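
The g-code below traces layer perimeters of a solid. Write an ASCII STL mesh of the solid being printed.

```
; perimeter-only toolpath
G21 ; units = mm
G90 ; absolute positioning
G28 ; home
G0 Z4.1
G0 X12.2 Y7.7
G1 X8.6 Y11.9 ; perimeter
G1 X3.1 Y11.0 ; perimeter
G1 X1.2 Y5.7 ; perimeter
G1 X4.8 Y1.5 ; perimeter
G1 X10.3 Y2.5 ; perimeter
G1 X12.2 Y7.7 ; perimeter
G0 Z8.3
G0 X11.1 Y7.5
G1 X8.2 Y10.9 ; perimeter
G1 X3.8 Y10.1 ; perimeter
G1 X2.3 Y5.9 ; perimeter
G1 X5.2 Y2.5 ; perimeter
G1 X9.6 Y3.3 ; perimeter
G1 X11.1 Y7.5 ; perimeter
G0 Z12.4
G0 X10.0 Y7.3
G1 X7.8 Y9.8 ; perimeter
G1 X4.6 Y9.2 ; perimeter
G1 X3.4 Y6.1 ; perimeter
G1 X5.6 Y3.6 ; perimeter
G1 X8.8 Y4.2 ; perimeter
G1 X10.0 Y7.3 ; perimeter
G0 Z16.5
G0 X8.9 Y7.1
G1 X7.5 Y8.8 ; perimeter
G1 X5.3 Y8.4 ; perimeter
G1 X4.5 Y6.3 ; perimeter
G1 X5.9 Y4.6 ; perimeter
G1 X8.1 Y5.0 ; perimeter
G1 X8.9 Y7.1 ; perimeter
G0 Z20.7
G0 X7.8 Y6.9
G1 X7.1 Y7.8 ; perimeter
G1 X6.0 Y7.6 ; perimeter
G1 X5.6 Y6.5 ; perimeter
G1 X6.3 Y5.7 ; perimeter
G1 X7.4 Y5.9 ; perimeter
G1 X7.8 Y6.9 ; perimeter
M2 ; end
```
solid part
  facet normal 0.0000 0.0000 -1.0000
    outer loop
      vertex 2.4 11.8 0.0
      vertex 9.0 13.0 0.0
      vertex 13.3 7.9 0.0
    endloop
  endfacet
  facet normal 0.0000 0.0000 -1.0000
    outer loop
      vertex 0.1 5.5 0.0
      vertex 2.4 11.8 0.0
      vertex 13.3 7.9 0.0
    endloop
  endfacet
  facet normal 0.0000 0.0000 -1.0000
    outer loop
      vertex 4.4 0.4 0.0
      vertex 0.1 5.5 0.0
      vertex 13.3 7.9 0.0
    endloop
  endfacet
  facet normal 0.0000 0.0000 -1.0000
    outer loop
      vertex 11.0 1.6 0.0
      vertex 4.4 0.4 0.0
      vertex 13.3 7.9 0.0
    endloop
  endfacet
  facet normal 0.7443 0.6276 0.2284
    outer loop
      vertex 13.3 7.9 0.0
      vertex 9.0 13.0 0.0
      vertex 6.7 6.7 24.8
    endloop
  endfacet
  facet normal -0.1742 0.9581 0.2272
    outer loop
      vertex 9.0 13.0 0.0
      vertex 2.4 11.8 0.0
      vertex 6.7 6.7 24.8
    endloop
  endfacet
  facet normal -0.9148 0.3340 0.2273
    outer loop
      vertex 2.4 11.8 0.0
      vertex 0.1 5.5 0.0
      vertex 6.7 6.7 24.8
    endloop
  endfacet
  facet normal -0.7443 -0.6276 0.2284
    outer loop
      vertex 0.1 5.5 0.0
      vertex 4.4 0.4 0.0
      vertex 6.7 6.7 24.8
    endloop
  endfacet
  facet normal 0.1742 -0.9581 0.2272
    outer loop
      vertex 4.4 0.4 0.0
      vertex 11.0 1.6 0.0
      vertex 6.7 6.7 24.8
    endloop
  endfacet
  facet normal 0.9148 -0.3340 0.2273
    outer loop
      vertex 11.0 1.6 0.0
      vertex 13.3 7.9 0.0
      vertex 6.7 6.7 24.8
    endloop
  endfacet
endsolid part

The G0 Z moves step by Δz≈4.1 mm. The G1 loops shrink linearly with z, so the solid tapers from its base footprint up to z≈24.8. Closing with a flat bottom cap and the tapered top and triangulating gives 10 facets — a regular 6-sided pyramid, base circumscribed radius ≈ 6.7 mm, apex at z ≈ 24.8 mm.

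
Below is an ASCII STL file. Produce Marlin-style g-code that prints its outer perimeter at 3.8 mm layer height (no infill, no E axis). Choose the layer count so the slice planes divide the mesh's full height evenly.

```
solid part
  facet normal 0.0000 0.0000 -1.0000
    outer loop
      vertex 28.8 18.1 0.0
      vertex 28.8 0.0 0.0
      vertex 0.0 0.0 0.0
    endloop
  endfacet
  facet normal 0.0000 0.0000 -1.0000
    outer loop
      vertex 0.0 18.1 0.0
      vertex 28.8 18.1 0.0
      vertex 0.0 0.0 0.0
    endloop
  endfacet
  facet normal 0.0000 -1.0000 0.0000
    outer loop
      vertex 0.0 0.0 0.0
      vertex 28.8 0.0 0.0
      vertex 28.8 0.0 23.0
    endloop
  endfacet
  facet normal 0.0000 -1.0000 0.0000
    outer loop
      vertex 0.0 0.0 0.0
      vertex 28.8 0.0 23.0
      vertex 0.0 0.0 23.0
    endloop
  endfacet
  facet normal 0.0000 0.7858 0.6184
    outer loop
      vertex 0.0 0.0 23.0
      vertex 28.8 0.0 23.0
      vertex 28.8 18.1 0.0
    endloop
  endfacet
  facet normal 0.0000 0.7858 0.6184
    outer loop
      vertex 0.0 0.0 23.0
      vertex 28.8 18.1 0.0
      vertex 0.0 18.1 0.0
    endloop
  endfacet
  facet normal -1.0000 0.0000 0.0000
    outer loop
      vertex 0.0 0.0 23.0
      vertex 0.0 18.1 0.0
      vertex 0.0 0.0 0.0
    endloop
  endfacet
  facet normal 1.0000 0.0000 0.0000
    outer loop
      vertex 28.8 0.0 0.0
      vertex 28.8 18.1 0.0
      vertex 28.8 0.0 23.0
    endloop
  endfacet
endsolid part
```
; perimeter-only toolpath
G21 ; units = mm
G90 ; absolute positioning
G28 ; home
; layer 1
G0 Z3.8
G0 X0.0 Y0.0
G1 X28.8 Y0.0
G1 X28.8 Y15.1
G1 X0.0 Y15.1
G1 X0.0 Y0.0
; layer 2
G0 Z7.7
G0 X0.0 Y0.0
G1 X28.8 Y0.0
G1 X28.8 Y12.1
G1 X0.0 Y12.1
G1 X0.0 Y0.0
; layer 3
G0 Z11.5
G0 X0.0 Y0.0
G1 X28.8 Y0.0
G1 X28.8 Y9.1
G1 X0.0 Y9.1
G1 X0.0 Y0.0
; layer 4
G0 Z15.3
G0 X0.0 Y0.0
G1 X28.8 Y0.0
G1 X28.8 Y6.0
G1 X0.0 Y6.0
G1 X0.0 Y0.0
; layer 5
G0 Z19.2
G0 X0.0 Y0.0
G1 X28.8 Y0.0
G1 X28.8 Y3.0
G1 X0.0 Y3.0
G1 X0.0 Y0.0
M2 ; end

The solid is a wedge (ramp): 28.8 × 18.1 mm base, rising to 23 mm along the y=0 edge and sloping linearly to z=0 at y=18.1. Slicing at Δz = 3.8 mm — 6 equal slices spanning the solid's height, so layer i sits at z = i·h/6 — gives 5 non-empty perimeters. Each is a 4-segment closed polygon; G0 lifts to the layer z and rapids to the start vertex, then G1 traces the edges. The cross-section shrinks linearly with z (the slice at the apex is degenerate and omitted).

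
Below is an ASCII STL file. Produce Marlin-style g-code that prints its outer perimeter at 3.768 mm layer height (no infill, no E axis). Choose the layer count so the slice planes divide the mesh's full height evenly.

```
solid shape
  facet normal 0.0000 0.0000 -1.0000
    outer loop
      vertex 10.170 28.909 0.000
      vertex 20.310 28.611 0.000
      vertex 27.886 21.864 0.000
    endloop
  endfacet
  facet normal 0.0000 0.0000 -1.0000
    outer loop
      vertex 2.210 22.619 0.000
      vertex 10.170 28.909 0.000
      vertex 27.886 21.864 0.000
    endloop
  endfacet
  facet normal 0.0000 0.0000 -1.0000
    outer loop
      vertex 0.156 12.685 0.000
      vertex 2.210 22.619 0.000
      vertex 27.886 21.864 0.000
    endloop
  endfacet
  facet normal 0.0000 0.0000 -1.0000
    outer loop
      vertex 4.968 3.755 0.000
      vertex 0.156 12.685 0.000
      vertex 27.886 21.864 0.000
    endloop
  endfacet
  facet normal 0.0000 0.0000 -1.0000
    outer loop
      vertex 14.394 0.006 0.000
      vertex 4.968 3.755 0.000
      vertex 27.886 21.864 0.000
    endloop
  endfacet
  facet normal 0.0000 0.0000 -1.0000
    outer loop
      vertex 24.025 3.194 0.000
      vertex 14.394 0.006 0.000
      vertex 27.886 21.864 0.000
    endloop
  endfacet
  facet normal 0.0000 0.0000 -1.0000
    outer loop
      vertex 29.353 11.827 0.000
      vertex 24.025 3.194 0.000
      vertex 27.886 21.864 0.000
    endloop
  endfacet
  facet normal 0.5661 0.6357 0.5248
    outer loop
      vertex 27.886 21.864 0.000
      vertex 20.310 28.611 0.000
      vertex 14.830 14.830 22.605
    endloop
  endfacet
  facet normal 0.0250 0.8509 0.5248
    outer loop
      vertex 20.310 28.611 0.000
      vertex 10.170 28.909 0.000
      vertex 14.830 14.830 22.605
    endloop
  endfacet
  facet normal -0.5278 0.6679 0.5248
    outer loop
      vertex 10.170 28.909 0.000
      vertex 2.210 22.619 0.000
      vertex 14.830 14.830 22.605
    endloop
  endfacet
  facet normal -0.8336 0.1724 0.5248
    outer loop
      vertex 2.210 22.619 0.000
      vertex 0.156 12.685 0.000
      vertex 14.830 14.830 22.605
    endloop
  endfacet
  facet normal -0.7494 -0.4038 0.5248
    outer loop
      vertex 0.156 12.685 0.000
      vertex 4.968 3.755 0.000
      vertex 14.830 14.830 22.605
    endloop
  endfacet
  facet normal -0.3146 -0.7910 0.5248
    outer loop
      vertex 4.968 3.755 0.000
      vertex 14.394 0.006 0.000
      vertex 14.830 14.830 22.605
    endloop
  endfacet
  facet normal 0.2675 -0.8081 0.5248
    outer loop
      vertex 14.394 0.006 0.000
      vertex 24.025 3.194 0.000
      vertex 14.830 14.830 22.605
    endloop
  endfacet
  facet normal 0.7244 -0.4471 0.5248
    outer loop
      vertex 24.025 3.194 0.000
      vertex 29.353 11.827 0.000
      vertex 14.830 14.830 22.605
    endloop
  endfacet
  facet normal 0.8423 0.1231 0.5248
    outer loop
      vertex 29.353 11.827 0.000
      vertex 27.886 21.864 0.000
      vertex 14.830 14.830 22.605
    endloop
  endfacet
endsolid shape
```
; perimeter-only toolpath
G21 ; units = mm
G90 ; absolute positioning
G28 ; home
; layer 1
G0 Z3.768
G0 X25.710 Y20.692
G1 X19.397 Y26.314
G1 X10.947 Y26.562
G1 X4.313 Y21.321
G1 X2.602 Y13.043
G1 X6.612 Y5.601
G1 X14.467 Y2.477
G1 X22.492 Y5.133
G1 X26.933 Y12.327
G1 X25.710 Y20.692
; layer 2
G0 Z7.535
G0 X23.534 Y19.519
G1 X18.483 Y24.017
G1 X11.723 Y24.216
G1 X6.417 Y20.023
G1 X5.047 Y13.400
G1 X8.255 Y7.447
G1 X14.539 Y4.947
G1 X20.960 Y7.073
G1 X24.512 Y12.828
G1 X23.534 Y19.519
; layer 3
G0 Z11.303
G0 X21.358 Y18.347
G1 X17.570 Y21.721
G1 X12.500 Y21.869
G1 X8.520 Y18.724
G1 X7.493 Y13.758
G1 X9.899 Y9.293
G1 X14.612 Y7.418
G1 X19.427 Y9.012
G1 X22.091 Y13.329
G1 X21.358 Y18.347
; layer 4
G0 Z15.070
G0 X19.182 Y17.175
G1 X16.657 Y19.424
G1 X13.277 Y19.523
G1 X10.623 Y17.426
G1 X9.939 Y14.115
G1 X11.543 Y11.138
G1 X14.685 Y9.889
G1 X17.895 Y10.951
G1 X19.671 Y13.829
G1 X19.182 Y17.175
; layer 5
G0 Z18.837
G0 X17.006 Y16.002
G1 X15.743 Y17.127
G1 X14.053 Y17.177
G1 X12.727 Y16.128
G1 X12.384 Y14.473
G1 X13.186 Y12.984
G1 X14.757 Y12.359
G1 X16.363 Y12.891
G1 X17.251 Y14.329
G1 X17.006 Y16.002
M2 ; end

The solid is a regular 9-sided pyramid, base circumscribed radius ≈ 14.8 mm, apex at z ≈ 22.6 mm. Slicing at Δz = 3.768 mm — 6 equal slices spanning the solid's height, so layer i sits at z = i·h/6 — gives 5 non-empty perimeters. Each is a 9-segment closed polygon; G0 lifts to the layer z and rapids to the start vertex, then G1 traces the edges. The cross-section shrinks linearly with z (the slice at the apex is degenerate and omitted).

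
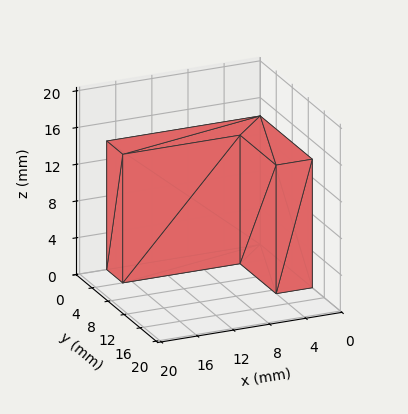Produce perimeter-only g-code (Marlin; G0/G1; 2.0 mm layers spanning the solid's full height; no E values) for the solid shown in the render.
Reading the render: the shape is an L-shaped prism: outer 17 × 13 mm, arm thicknesses ≈ 4 mm (horizontal) and 4 mm (vertical), extruded 14 mm in z (dimensions read to the nearest mm from the axis ticks). For the g-code, the solid's height is divided into equal slices at the stated Δz and each level perimeter traced with G1 moves after a G0 lift.

; perimeter-only toolpath
G21 ; units = mm
G90 ; absolute positioning
G28 ; home
; layer 1
G0 Z2.0
G0 X0.0 Y0.0
G1 X17.0 Y0.0
G1 X17.0 Y4.0
G1 X4.0 Y4.0
G1 X4.0 Y13.0
G1 X0.0 Y13.0
G1 X0.0 Y0.0
; layer 2
G0 Z4.0
G0 X0.0 Y0.0
G1 X17.0 Y0.0
G1 X17.0 Y4.0
G1 X4.0 Y4.0
G1 X4.0 Y13.0
G1 X0.0 Y13.0
G1 X0.0 Y0.0
; layer 3
G0 Z6.0
G0 X0.0 Y0.0
G1 X17.0 Y0.0
G1 X17.0 Y4.0
G1 X4.0 Y4.0
G1 X4.0 Y13.0
G1 X0.0 Y13.0
G1 X0.0 Y0.0
; layer 4
G0 Z8.0
G0 X0.0 Y0.0
G1 X17.0 Y0.0
G1 X17.0 Y4.0
G1 X4.0 Y4.0
G1 X4.0 Y13.0
G1 X0.0 Y13.0
G1 X0.0 Y0.0
; layer 5
G0 Z10.0
G0 X0.0 Y0.0
G1 X17.0 Y0.0
G1 X17.0 Y4.0
G1 X4.0 Y4.0
G1 X4.0 Y13.0
G1 X0.0 Y13.0
G1 X0.0 Y0.0
; layer 6
G0 Z12.0
G0 X0.0 Y0.0
G1 X17.0 Y0.0
G1 X17.0 Y4.0
G1 X4.0 Y4.0
G1 X4.0 Y13.0
G1 X0.0 Y13.0
G1 X0.0 Y0.0
; layer 7
G0 Z14.0
G0 X0.0 Y0.0
G1 X17.0 Y0.0
G1 X17.0 Y4.0
G1 X4.0 Y4.0
G1 X4.0 Y13.0
G1 X0.0 Y13.0
G1 X0.0 Y0.0
M2 ; end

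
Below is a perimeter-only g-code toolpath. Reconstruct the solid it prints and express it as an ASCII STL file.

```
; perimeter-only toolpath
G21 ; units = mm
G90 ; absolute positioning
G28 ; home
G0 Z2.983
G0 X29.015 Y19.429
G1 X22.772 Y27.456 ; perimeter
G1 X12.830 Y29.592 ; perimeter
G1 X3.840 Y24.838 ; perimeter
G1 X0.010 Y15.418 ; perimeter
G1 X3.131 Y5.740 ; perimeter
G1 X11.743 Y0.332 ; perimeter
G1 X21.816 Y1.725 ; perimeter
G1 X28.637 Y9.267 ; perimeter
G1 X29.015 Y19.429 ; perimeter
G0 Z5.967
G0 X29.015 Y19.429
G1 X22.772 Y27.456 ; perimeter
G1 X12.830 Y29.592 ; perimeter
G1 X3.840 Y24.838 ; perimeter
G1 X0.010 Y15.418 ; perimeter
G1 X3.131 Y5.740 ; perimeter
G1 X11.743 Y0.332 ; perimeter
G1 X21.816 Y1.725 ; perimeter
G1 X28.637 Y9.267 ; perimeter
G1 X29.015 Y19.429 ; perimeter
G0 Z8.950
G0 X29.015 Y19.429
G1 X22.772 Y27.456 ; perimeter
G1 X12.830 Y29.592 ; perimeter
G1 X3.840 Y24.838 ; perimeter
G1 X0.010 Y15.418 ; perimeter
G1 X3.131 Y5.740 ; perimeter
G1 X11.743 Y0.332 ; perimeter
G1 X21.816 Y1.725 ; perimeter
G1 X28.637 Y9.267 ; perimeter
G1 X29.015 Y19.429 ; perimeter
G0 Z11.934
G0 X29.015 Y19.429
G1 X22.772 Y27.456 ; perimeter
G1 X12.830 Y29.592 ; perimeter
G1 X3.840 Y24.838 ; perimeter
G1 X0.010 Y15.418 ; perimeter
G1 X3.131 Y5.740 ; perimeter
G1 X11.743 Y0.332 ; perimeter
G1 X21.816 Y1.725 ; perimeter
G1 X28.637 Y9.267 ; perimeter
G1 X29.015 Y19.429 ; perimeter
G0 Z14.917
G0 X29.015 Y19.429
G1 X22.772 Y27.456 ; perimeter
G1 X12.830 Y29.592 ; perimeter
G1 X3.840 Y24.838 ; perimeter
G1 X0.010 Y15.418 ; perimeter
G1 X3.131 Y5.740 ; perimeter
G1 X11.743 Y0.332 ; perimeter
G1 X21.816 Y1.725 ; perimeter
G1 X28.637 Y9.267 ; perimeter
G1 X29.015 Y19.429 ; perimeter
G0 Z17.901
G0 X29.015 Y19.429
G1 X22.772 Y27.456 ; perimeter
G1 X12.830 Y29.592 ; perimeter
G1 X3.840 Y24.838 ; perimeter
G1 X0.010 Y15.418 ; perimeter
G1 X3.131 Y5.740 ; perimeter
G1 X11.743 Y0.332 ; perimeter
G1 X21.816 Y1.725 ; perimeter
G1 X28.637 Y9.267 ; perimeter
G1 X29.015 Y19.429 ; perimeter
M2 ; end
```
solid part
  facet normal 0.0000 0.0000 -1.0000
    outer loop
      vertex 12.830 29.592 0.000
      vertex 22.772 27.456 0.000
      vertex 29.015 19.429 0.000
    endloop
  endfacet
  facet normal 0.0000 0.0000 -1.0000
    outer loop
      vertex 3.840 24.838 0.000
      vertex 12.830 29.592 0.000
      vertex 29.015 19.429 0.000
    endloop
  endfacet
  facet normal 0.0000 0.0000 -1.0000
    outer loop
      vertex 0.010 15.418 0.000
      vertex 3.840 24.838 0.000
      vertex 29.015 19.429 0.000
    endloop
  endfacet
  facet normal 0.0000 0.0000 -1.0000
    outer loop
      vertex 3.131 5.740 0.000
      vertex 0.010 15.418 0.000
      vertex 29.015 19.429 0.000
    endloop
  endfacet
  facet normal 0.0000 0.0000 -1.0000
    outer loop
      vertex 11.743 0.332 0.000
      vertex 3.131 5.740 0.000
      vertex 29.015 19.429 0.000
    endloop
  endfacet
  facet normal 0.0000 0.0000 -1.0000
    outer loop
      vertex 21.816 1.725 0.000
      vertex 11.743 0.332 0.000
      vertex 29.015 19.429 0.000
    endloop
  endfacet
  facet normal 0.0000 0.0000 -1.0000
    outer loop
      vertex 28.637 9.267 0.000
      vertex 21.816 1.725 0.000
      vertex 29.015 19.429 0.000
    endloop
  endfacet
  facet normal 0.0000 0.0000 1.0000
    outer loop
      vertex 29.015 19.429 17.901
      vertex 22.772 27.456 17.901
      vertex 12.830 29.592 17.901
    endloop
  endfacet
  facet normal 0.0000 0.0000 1.0000
    outer loop
      vertex 29.015 19.429 17.901
      vertex 12.830 29.592 17.901
      vertex 3.840 24.838 17.901
    endloop
  endfacet
  facet normal 0.0000 0.0000 1.0000
    outer loop
      vertex 29.015 19.429 17.901
      vertex 3.840 24.838 17.901
      vertex 0.010 15.418 17.901
    endloop
  endfacet
  facet normal 0.0000 0.0000 1.0000
    outer loop
      vertex 29.015 19.429 17.901
      vertex 0.010 15.418 17.901
      vertex 3.131 5.740 17.901
    endloop
  endfacet
  facet normal 0.0000 0.0000 1.0000
    outer loop
      vertex 29.015 19.429 17.901
      vertex 3.131 5.740 17.901
      vertex 11.743 0.332 17.901
    endloop
  endfacet
  facet normal 0.0000 0.0000 1.0000
    outer loop
      vertex 29.015 19.429 17.901
      vertex 11.743 0.332 17.901
      vertex 21.816 1.725 17.901
    endloop
  endfacet
  facet normal 0.0000 0.0000 1.0000
    outer loop
      vertex 29.015 19.429 17.901
      vertex 21.816 1.725 17.901
      vertex 28.637 9.267 17.901
    endloop
  endfacet
  facet normal 0.7894 0.6139 0.0000
    outer loop
      vertex 29.015 19.429 0.000
      vertex 22.772 27.456 0.000
      vertex 22.772 27.456 17.901
    endloop
  endfacet
  facet normal 0.7894 0.6139 0.0000
    outer loop
      vertex 29.015 19.429 0.000
      vertex 22.772 27.456 17.901
      vertex 29.015 19.429 17.901
    endloop
  endfacet
  facet normal 0.2101 0.9777 0.0000
    outer loop
      vertex 22.772 27.456 0.000
      vertex 12.830 29.592 0.000
      vertex 12.830 29.592 17.901
    endloop
  endfacet
  facet normal 0.2101 0.9777 0.0000
    outer loop
      vertex 22.772 27.456 0.000
      vertex 12.830 29.592 17.901
      vertex 22.772 27.456 17.901
    endloop
  endfacet
  facet normal -0.4675 0.8840 0.0000
    outer loop
      vertex 12.830 29.592 0.000
      vertex 3.840 24.838 0.000
      vertex 3.840 24.838 17.901
    endloop
  endfacet
  facet normal -0.4675 0.8840 0.0000
    outer loop
      vertex 12.830 29.592 0.000
      vertex 3.840 24.838 17.901
      vertex 12.830 29.592 17.901
    endloop
  endfacet
  facet normal -0.9264 0.3766 0.0000
    outer loop
      vertex 3.840 24.838 0.000
      vertex 0.010 15.418 0.000
      vertex 0.010 15.418 17.901
    endloop
  endfacet
  facet normal -0.9264 0.3766 0.0000
    outer loop
      vertex 3.840 24.838 0.000
      vertex 0.010 15.418 17.901
      vertex 3.840 24.838 17.901
    endloop
  endfacet
  facet normal -0.9517 -0.3069 0.0000
    outer loop
      vertex 0.010 15.418 0.000
      vertex 3.131 5.740 0.000
      vertex 3.131 5.740 17.901
    endloop
  endfacet
  facet normal -0.9517 -0.3069 0.0000
    outer loop
      vertex 0.010 15.418 0.000
      vertex 3.131 5.740 17.901
      vertex 0.010 15.418 17.901
    endloop
  endfacet
  facet normal -0.5318 -0.8469 0.0000
    outer loop
      vertex 3.131 5.740 0.000
      vertex 11.743 0.332 0.000
      vertex 11.743 0.332 17.901
    endloop
  endfacet
  facet normal -0.5318 -0.8469 0.0000
    outer loop
      vertex 3.131 5.740 0.000
      vertex 11.743 0.332 17.901
      vertex 3.131 5.740 17.901
    endloop
  endfacet
  facet normal 0.1370 -0.9906 0.0000
    outer loop
      vertex 11.743 0.332 0.000
      vertex 21.816 1.725 0.000
      vertex 21.816 1.725 17.901
    endloop
  endfacet
  facet normal 0.1370 -0.9906 0.0000
    outer loop
      vertex 11.743 0.332 0.000
      vertex 21.816 1.725 17.901
      vertex 11.743 0.332 17.901
    endloop
  endfacet
  facet normal 0.7417 -0.6708 0.0000
    outer loop
      vertex 21.816 1.725 0.000
      vertex 28.637 9.267 0.000
      vertex 28.637 9.267 17.901
    endloop
  endfacet
  facet normal 0.7417 -0.6708 0.0000
    outer loop
      vertex 21.816 1.725 0.000
      vertex 28.637 9.267 17.901
      vertex 21.816 1.725 17.901
    endloop
  endfacet
  facet normal 0.9993 -0.0372 0.0000
    outer loop
      vertex 28.637 9.267 0.000
      vertex 29.015 19.429 0.000
      vertex 29.015 19.429 17.901
    endloop
  endfacet
  facet normal 0.9993 -0.0372 0.0000
    outer loop
      vertex 28.637 9.267 0.000
      vertex 29.015 19.429 17.901
      vertex 28.637 9.267 17.901
    endloop
  endfacet
endsolid part

The G0 Z moves step by Δz≈2.983 mm. Every layer's G1 loop is the same polygon, so the solid is a straight extrusion of it from z=0 to z≈17.9. Closing with flat bottom and top caps and triangulating gives 32 facets — a regular 9-sided prism (a cylinder approximated with 9 flat sides), circumscribed radius ≈ 14.9 mm, height ≈ 17.9 mm.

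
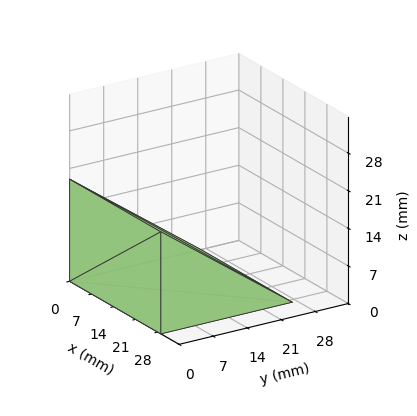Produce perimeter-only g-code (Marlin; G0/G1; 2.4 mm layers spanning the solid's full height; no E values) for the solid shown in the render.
Reading the render: the shape is a wedge (ramp): 29 × 27 mm base, rising to 19 mm along the y=0 edge and sloping linearly to z=0 at y=27 (dimensions read to the nearest mm from the axis ticks). For the g-code, the solid's height is divided into equal slices at the stated Δz and each level perimeter traced with G1 moves after a G0 lift.

; perimeter-only toolpath
G21 ; units = mm
G90 ; absolute positioning
G28 ; home
; layer 1
G0 Z2.4
G0 X0.0 Y0.0
G1 X29.0 Y0.0
G1 X29.0 Y23.6
G1 X0.0 Y23.6
G1 X0.0 Y0.0
; layer 2
G0 Z4.8
G0 X0.0 Y0.0
G1 X29.0 Y0.0
G1 X29.0 Y20.2
G1 X0.0 Y20.2
G1 X0.0 Y0.0
; layer 3
G0 Z7.1
G0 X0.0 Y0.0
G1 X29.0 Y0.0
G1 X29.0 Y16.9
G1 X0.0 Y16.9
G1 X0.0 Y0.0
; layer 4
G0 Z9.5
G0 X0.0 Y0.0
G1 X29.0 Y0.0
G1 X29.0 Y13.5
G1 X0.0 Y13.5
G1 X0.0 Y0.0
; layer 5
G0 Z11.9
G0 X0.0 Y0.0
G1 X29.0 Y0.0
G1 X29.0 Y10.1
G1 X0.0 Y10.1
G1 X0.0 Y0.0
; layer 6
G0 Z14.2
G0 X0.0 Y0.0
G1 X29.0 Y0.0
G1 X29.0 Y6.8
G1 X0.0 Y6.8
G1 X0.0 Y0.0
; layer 7
G0 Z16.6
G0 X0.0 Y0.0
G1 X29.0 Y0.0
G1 X29.0 Y3.4
G1 X0.0 Y3.4
G1 X0.0 Y0.0
M2 ; end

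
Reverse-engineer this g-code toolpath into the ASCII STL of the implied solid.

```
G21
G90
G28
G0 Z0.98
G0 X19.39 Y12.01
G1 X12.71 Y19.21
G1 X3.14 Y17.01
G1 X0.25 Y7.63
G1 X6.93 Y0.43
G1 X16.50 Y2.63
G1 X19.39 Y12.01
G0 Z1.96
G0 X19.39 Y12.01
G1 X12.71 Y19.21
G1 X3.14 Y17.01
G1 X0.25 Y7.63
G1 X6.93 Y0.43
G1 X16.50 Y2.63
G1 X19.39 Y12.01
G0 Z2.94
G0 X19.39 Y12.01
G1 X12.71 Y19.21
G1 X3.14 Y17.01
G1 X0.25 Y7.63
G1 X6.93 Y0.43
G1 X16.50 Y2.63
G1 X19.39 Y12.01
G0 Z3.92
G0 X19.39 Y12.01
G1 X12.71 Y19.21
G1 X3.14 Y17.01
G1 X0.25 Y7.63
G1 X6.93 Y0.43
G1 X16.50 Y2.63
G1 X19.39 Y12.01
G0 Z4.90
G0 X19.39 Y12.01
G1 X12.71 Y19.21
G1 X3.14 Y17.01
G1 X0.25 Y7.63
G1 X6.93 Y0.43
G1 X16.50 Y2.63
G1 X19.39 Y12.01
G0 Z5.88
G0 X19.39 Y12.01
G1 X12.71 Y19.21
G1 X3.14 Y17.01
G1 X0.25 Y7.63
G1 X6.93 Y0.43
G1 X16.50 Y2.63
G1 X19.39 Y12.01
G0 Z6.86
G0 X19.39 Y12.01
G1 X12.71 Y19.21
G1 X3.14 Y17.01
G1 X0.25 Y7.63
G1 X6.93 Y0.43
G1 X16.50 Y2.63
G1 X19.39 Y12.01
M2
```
solid part
  facet normal 0.0000 0.0000 -1.0000
    outer loop
      vertex 3.14 17.01 0.00
      vertex 12.71 19.21 0.00
      vertex 19.39 12.01 0.00
    endloop
  endfacet
  facet normal 0.0000 0.0000 -1.0000
    outer loop
      vertex 0.25 7.63 0.00
      vertex 3.14 17.01 0.00
      vertex 19.39 12.01 0.00
    endloop
  endfacet
  facet normal 0.0000 0.0000 -1.0000
    outer loop
      vertex 6.93 0.43 0.00
      vertex 0.25 7.63 0.00
      vertex 19.39 12.01 0.00
    endloop
  endfacet
  facet normal 0.0000 0.0000 -1.0000
    outer loop
      vertex 16.50 2.63 0.00
      vertex 6.93 0.43 0.00
      vertex 19.39 12.01 0.00
    endloop
  endfacet
  facet normal 0.0000 0.0000 1.0000
    outer loop
      vertex 19.39 12.01 6.86
      vertex 12.71 19.21 6.86
      vertex 3.14 17.01 6.86
    endloop
  endfacet
  facet normal 0.0000 0.0000 1.0000
    outer loop
      vertex 19.39 12.01 6.86
      vertex 3.14 17.01 6.86
      vertex 0.25 7.63 6.86
    endloop
  endfacet
  facet normal 0.0000 0.0000 1.0000
    outer loop
      vertex 19.39 12.01 6.86
      vertex 0.25 7.63 6.86
      vertex 6.93 0.43 6.86
    endloop
  endfacet
  facet normal 0.0000 0.0000 1.0000
    outer loop
      vertex 19.39 12.01 6.86
      vertex 6.93 0.43 6.86
      vertex 16.50 2.63 6.86
    endloop
  endfacet
  facet normal 0.7331 0.6801 0.0000
    outer loop
      vertex 19.39 12.01 0.00
      vertex 12.71 19.21 0.00
      vertex 12.71 19.21 6.86
    endloop
  endfacet
  facet normal 0.7331 0.6801 0.0000
    outer loop
      vertex 19.39 12.01 0.00
      vertex 12.71 19.21 6.86
      vertex 19.39 12.01 6.86
    endloop
  endfacet
  facet normal -0.2240 0.9746 0.0000
    outer loop
      vertex 12.71 19.21 0.00
      vertex 3.14 17.01 0.00
      vertex 3.14 17.01 6.86
    endloop
  endfacet
  facet normal -0.2240 0.9746 0.0000
    outer loop
      vertex 12.71 19.21 0.00
      vertex 3.14 17.01 6.86
      vertex 12.71 19.21 6.86
    endloop
  endfacet
  facet normal -0.9557 0.2944 0.0000
    outer loop
      vertex 3.14 17.01 0.00
      vertex 0.25 7.63 0.00
      vertex 0.25 7.63 6.86
    endloop
  endfacet
  facet normal -0.9557 0.2944 0.0000
    outer loop
      vertex 3.14 17.01 0.00
      vertex 0.25 7.63 6.86
      vertex 3.14 17.01 6.86
    endloop
  endfacet
  facet normal -0.7331 -0.6801 0.0000
    outer loop
      vertex 0.25 7.63 0.00
      vertex 6.93 0.43 0.00
      vertex 6.93 0.43 6.86
    endloop
  endfacet
  facet normal -0.7331 -0.6801 0.0000
    outer loop
      vertex 0.25 7.63 0.00
      vertex 6.93 0.43 6.86
      vertex 0.25 7.63 6.86
    endloop
  endfacet
  facet normal 0.2240 -0.9746 0.0000
    outer loop
      vertex 6.93 0.43 0.00
      vertex 16.50 2.63 0.00
      vertex 16.50 2.63 6.86
    endloop
  endfacet
  facet normal 0.2240 -0.9746 0.0000
    outer loop
      vertex 6.93 0.43 0.00
      vertex 16.50 2.63 6.86
      vertex 6.93 0.43 6.86
    endloop
  endfacet
  facet normal 0.9557 -0.2944 0.0000
    outer loop
      vertex 16.50 2.63 0.00
      vertex 19.39 12.01 0.00
      vertex 19.39 12.01 6.86
    endloop
  endfacet
  facet normal 0.9557 -0.2944 0.0000
    outer loop
      vertex 16.50 2.63 0.00
      vertex 19.39 12.01 6.86
      vertex 16.50 2.63 6.86
    endloop
  endfacet
endsolid part

The G0 Z moves step by Δz≈0.98 mm. Every layer's G1 loop is the same polygon, so the solid is a straight extrusion of it from z=0 to z≈6.86. Closing with flat bottom and top caps and triangulating gives 20 facets — a regular 6-sided prism (a cylinder approximated with 6 flat sides), circumscribed radius ≈ 9.82 mm, height ≈ 6.86 mm.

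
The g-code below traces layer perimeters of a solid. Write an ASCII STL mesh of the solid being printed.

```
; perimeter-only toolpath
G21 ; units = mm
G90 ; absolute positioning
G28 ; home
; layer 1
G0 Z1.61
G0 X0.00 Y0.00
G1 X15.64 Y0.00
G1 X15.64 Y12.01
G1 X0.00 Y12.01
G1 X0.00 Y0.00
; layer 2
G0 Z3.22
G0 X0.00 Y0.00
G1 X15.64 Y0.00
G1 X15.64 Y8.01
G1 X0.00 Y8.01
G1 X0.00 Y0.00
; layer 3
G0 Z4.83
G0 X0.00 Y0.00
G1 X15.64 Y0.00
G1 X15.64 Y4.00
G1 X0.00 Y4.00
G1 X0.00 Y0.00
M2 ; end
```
solid part
  facet normal 0.0000 0.0000 -1.0000
    outer loop
      vertex 15.64 16.01 0.00
      vertex 15.64 0.00 0.00
      vertex 0.00 0.00 0.00
    endloop
  endfacet
  facet normal 0.0000 0.0000 -1.0000
    outer loop
      vertex 0.00 16.01 0.00
      vertex 15.64 16.01 0.00
      vertex 0.00 0.00 0.00
    endloop
  endfacet
  facet normal 0.0000 -1.0000 0.0000
    outer loop
      vertex 0.00 0.00 0.00
      vertex 15.64 0.00 0.00
      vertex 15.64 0.00 6.44
    endloop
  endfacet
  facet normal 0.0000 -1.0000 0.0000
    outer loop
      vertex 0.00 0.00 0.00
      vertex 15.64 0.00 6.44
      vertex 0.00 0.00 6.44
    endloop
  endfacet
  facet normal 0.0000 0.3732 0.9278
    outer loop
      vertex 0.00 0.00 6.44
      vertex 15.64 0.00 6.44
      vertex 15.64 16.01 0.00
    endloop
  endfacet
  facet normal 0.0000 0.3732 0.9278
    outer loop
      vertex 0.00 0.00 6.44
      vertex 15.64 16.01 0.00
      vertex 0.00 16.01 0.00
    endloop
  endfacet
  facet normal -1.0000 0.0000 0.0000
    outer loop
      vertex 0.00 0.00 6.44
      vertex 0.00 16.01 0.00
      vertex 0.00 0.00 0.00
    endloop
  endfacet
  facet normal 1.0000 0.0000 0.0000
    outer loop
      vertex 15.64 0.00 0.00
      vertex 15.64 16.01 0.00
      vertex 15.64 0.00 6.44
    endloop
  endfacet
endsolid part

The G0 Z moves step by Δz≈1.61 mm. The G1 loops shrink linearly with z, so the solid tapers from its base footprint up to z≈6.44. Closing with a flat bottom cap and the tapered top and triangulating gives 8 facets — a wedge (ramp): 15.6 × 16 mm base, rising to 6.44 mm along the y=0 edge and sloping linearly to z=0 at y=16.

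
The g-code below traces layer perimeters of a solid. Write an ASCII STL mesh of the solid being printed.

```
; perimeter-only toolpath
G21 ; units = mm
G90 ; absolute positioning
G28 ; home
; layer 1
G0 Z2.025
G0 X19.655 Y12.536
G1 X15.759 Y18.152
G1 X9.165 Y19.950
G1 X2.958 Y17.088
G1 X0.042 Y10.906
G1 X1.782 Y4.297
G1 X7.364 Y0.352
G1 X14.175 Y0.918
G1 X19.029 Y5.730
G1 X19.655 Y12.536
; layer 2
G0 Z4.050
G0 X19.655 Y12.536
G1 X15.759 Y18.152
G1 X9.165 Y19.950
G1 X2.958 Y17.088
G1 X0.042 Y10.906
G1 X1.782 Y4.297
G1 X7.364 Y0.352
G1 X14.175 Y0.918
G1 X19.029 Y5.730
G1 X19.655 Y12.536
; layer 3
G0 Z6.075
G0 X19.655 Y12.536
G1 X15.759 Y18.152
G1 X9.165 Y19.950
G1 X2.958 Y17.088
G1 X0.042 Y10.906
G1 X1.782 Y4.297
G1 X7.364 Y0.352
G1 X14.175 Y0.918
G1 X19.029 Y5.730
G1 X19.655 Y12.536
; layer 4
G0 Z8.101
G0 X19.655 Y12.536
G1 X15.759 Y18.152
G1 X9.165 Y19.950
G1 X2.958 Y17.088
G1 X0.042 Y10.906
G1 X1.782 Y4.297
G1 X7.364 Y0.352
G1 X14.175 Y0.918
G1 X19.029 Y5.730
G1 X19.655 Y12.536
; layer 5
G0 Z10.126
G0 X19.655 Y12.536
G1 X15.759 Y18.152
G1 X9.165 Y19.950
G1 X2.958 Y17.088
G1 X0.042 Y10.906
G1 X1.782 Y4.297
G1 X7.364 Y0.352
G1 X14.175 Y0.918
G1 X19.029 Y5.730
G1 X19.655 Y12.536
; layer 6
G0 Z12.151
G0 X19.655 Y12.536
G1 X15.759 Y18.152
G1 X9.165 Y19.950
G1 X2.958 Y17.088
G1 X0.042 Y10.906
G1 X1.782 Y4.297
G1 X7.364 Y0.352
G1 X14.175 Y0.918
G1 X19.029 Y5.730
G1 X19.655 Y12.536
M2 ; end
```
solid part
  facet normal 0.0000 0.0000 -1.0000
    outer loop
      vertex 9.165 19.950 0.000
      vertex 15.759 18.152 0.000
      vertex 19.655 12.536 0.000
    endloop
  endfacet
  facet normal 0.0000 0.0000 -1.0000
    outer loop
      vertex 2.958 17.088 0.000
      vertex 9.165 19.950 0.000
      vertex 19.655 12.536 0.000
    endloop
  endfacet
  facet normal 0.0000 0.0000 -1.0000
    outer loop
      vertex 0.042 10.906 0.000
      vertex 2.958 17.088 0.000
      vertex 19.655 12.536 0.000
    endloop
  endfacet
  facet normal 0.0000 0.0000 -1.0000
    outer loop
      vertex 1.782 4.297 0.000
      vertex 0.042 10.906 0.000
      vertex 19.655 12.536 0.000
    endloop
  endfacet
  facet normal 0.0000 0.0000 -1.0000
    outer loop
      vertex 7.364 0.352 0.000
      vertex 1.782 4.297 0.000
      vertex 19.655 12.536 0.000
    endloop
  endfacet
  facet normal 0.0000 0.0000 -1.0000
    outer loop
      vertex 14.175 0.918 0.000
      vertex 7.364 0.352 0.000
      vertex 19.655 12.536 0.000
    endloop
  endfacet
  facet normal 0.0000 0.0000 -1.0000
    outer loop
      vertex 19.029 5.730 0.000
      vertex 14.175 0.918 0.000
      vertex 19.655 12.536 0.000
    endloop
  endfacet
  facet normal 0.0000 0.0000 1.0000
    outer loop
      vertex 19.655 12.536 12.151
      vertex 15.759 18.152 12.151
      vertex 9.165 19.950 12.151
    endloop
  endfacet
  facet normal 0.0000 0.0000 1.0000
    outer loop
      vertex 19.655 12.536 12.151
      vertex 9.165 19.950 12.151
      vertex 2.958 17.088 12.151
    endloop
  endfacet
  facet normal 0.0000 0.0000 1.0000
    outer loop
      vertex 19.655 12.536 12.151
      vertex 2.958 17.088 12.151
      vertex 0.042 10.906 12.151
    endloop
  endfacet
  facet normal 0.0000 0.0000 1.0000
    outer loop
      vertex 19.655 12.536 12.151
      vertex 0.042 10.906 12.151
      vertex 1.782 4.297 12.151
    endloop
  endfacet
  facet normal 0.0000 0.0000 1.0000
    outer loop
      vertex 19.655 12.536 12.151
      vertex 1.782 4.297 12.151
      vertex 7.364 0.352 12.151
    endloop
  endfacet
  facet normal 0.0000 0.0000 1.0000
    outer loop
      vertex 19.655 12.536 12.151
      vertex 7.364 0.352 12.151
      vertex 14.175 0.918 12.151
    endloop
  endfacet
  facet normal 0.0000 0.0000 1.0000
    outer loop
      vertex 19.655 12.536 12.151
      vertex 14.175 0.918 12.151
      vertex 19.029 5.730 12.151
    endloop
  endfacet
  facet normal 0.8216 0.5700 0.0000
    outer loop
      vertex 19.655 12.536 0.000
      vertex 15.759 18.152 0.000
      vertex 15.759 18.152 12.151
    endloop
  endfacet
  facet normal 0.8216 0.5700 0.0000
    outer loop
      vertex 19.655 12.536 0.000
      vertex 15.759 18.152 12.151
      vertex 19.655 12.536 12.151
    endloop
  endfacet
  facet normal 0.2631 0.9648 0.0000
    outer loop
      vertex 15.759 18.152 0.000
      vertex 9.165 19.950 0.000
      vertex 9.165 19.950 12.151
    endloop
  endfacet
  facet normal 0.2631 0.9648 0.0000
    outer loop
      vertex 15.759 18.152 0.000
      vertex 9.165 19.950 12.151
      vertex 15.759 18.152 12.151
    endloop
  endfacet
  facet normal -0.4187 0.9081 0.0000
    outer loop
      vertex 9.165 19.950 0.000
      vertex 2.958 17.088 0.000
      vertex 2.958 17.088 12.151
    endloop
  endfacet
  facet normal -0.4187 0.9081 0.0000
    outer loop
      vertex 9.165 19.950 0.000
      vertex 2.958 17.088 12.151
      vertex 9.165 19.950 12.151
    endloop
  endfacet
  facet normal -0.9044 0.4266 0.0000
    outer loop
      vertex 2.958 17.088 0.000
      vertex 0.042 10.906 0.000
      vertex 0.042 10.906 12.151
    endloop
  endfacet
  facet normal -0.9044 0.4266 0.0000
    outer loop
      vertex 2.958 17.088 0.000
      vertex 0.042 10.906 12.151
      vertex 2.958 17.088 12.151
    endloop
  endfacet
  facet normal -0.9670 -0.2546 0.0000
    outer loop
      vertex 0.042 10.906 0.000
      vertex 1.782 4.297 0.000
      vertex 1.782 4.297 12.151
    endloop
  endfacet
  facet normal -0.9670 -0.2546 0.0000
    outer loop
      vertex 0.042 10.906 0.000
      vertex 1.782 4.297 12.151
      vertex 0.042 10.906 12.151
    endloop
  endfacet
  facet normal -0.5771 -0.8166 0.0000
    outer loop
      vertex 1.782 4.297 0.000
      vertex 7.364 0.352 0.000
      vertex 7.364 0.352 12.151
    endloop
  endfacet
  facet normal -0.5771 -0.8166 0.0000
    outer loop
      vertex 1.782 4.297 0.000
      vertex 7.364 0.352 12.151
      vertex 1.782 4.297 12.151
    endloop
  endfacet
  facet normal 0.0828 -0.9966 0.0000
    outer loop
      vertex 7.364 0.352 0.000
      vertex 14.175 0.918 0.000
      vertex 14.175 0.918 12.151
    endloop
  endfacet
  facet normal 0.0828 -0.9966 0.0000
    outer loop
      vertex 7.364 0.352 0.000
      vertex 14.175 0.918 12.151
      vertex 7.364 0.352 12.151
    endloop
  endfacet
  facet normal 0.7040 -0.7102 0.0000
    outer loop
      vertex 14.175 0.918 0.000
      vertex 19.029 5.730 0.000
      vertex 19.029 5.730 12.151
    endloop
  endfacet
  facet normal 0.7040 -0.7102 0.0000
    outer loop
      vertex 14.175 0.918 0.000
      vertex 19.029 5.730 12.151
      vertex 14.175 0.918 12.151
    endloop
  endfacet
  facet normal 0.9958 -0.0916 0.0000
    outer loop
      vertex 19.029 5.730 0.000
      vertex 19.655 12.536 0.000
      vertex 19.655 12.536 12.151
    endloop
  endfacet
  facet normal 0.9958 -0.0916 0.0000
    outer loop
      vertex 19.029 5.730 0.000
      vertex 19.655 12.536 12.151
      vertex 19.029 5.730 12.151
    endloop
  endfacet
endsolid part

The G0 Z moves step by Δz≈2.025 mm. Every layer's G1 loop is the same polygon, so the solid is a straight extrusion of it from z=0 to z≈12.2. Closing with flat bottom and top caps and triangulating gives 32 facets — a regular 9-sided prism (a cylinder approximated with 9 flat sides), circumscribed radius ≈ 9.99 mm, height ≈ 12.2 mm.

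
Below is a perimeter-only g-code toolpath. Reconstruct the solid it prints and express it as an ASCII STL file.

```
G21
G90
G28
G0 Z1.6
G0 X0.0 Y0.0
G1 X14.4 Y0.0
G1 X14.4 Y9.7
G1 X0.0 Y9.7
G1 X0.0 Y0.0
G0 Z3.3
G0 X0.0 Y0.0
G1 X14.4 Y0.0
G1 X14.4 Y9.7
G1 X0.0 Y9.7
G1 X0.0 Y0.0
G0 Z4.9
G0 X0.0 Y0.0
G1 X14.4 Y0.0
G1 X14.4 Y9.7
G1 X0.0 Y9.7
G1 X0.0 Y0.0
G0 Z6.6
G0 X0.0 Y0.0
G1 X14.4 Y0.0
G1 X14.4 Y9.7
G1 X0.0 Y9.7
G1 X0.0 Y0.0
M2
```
solid part
  facet normal 0.0000 0.0000 -1.0000
    outer loop
      vertex 14.4 9.7 0.0
      vertex 14.4 0.0 0.0
      vertex 0.0 0.0 0.0
    endloop
  endfacet
  facet normal 0.0000 0.0000 -1.0000
    outer loop
      vertex 0.0 9.7 0.0
      vertex 14.4 9.7 0.0
      vertex 0.0 0.0 0.0
    endloop
  endfacet
  facet normal 0.0000 0.0000 1.0000
    outer loop
      vertex 0.0 0.0 6.6
      vertex 14.4 0.0 6.6
      vertex 14.4 9.7 6.6
    endloop
  endfacet
  facet normal 0.0000 0.0000 1.0000
    outer loop
      vertex 0.0 0.0 6.6
      vertex 14.4 9.7 6.6
      vertex 0.0 9.7 6.6
    endloop
  endfacet
  facet normal 0.0000 -1.0000 0.0000
    outer loop
      vertex 0.0 0.0 0.0
      vertex 14.4 0.0 0.0
      vertex 14.4 0.0 6.6
    endloop
  endfacet
  facet normal 0.0000 -1.0000 0.0000
    outer loop
      vertex 0.0 0.0 0.0
      vertex 14.4 0.0 6.6
      vertex 0.0 0.0 6.6
    endloop
  endfacet
  facet normal 0.0000 1.0000 0.0000
    outer loop
      vertex 14.4 9.7 6.6
      vertex 14.4 9.7 0.0
      vertex 0.0 9.7 0.0
    endloop
  endfacet
  facet normal 0.0000 1.0000 0.0000
    outer loop
      vertex 0.0 9.7 6.6
      vertex 14.4 9.7 6.6
      vertex 0.0 9.7 0.0
    endloop
  endfacet
  facet normal -1.0000 0.0000 0.0000
    outer loop
      vertex 0.0 9.7 6.6
      vertex 0.0 9.7 0.0
      vertex 0.0 0.0 0.0
    endloop
  endfacet
  facet normal -1.0000 0.0000 0.0000
    outer loop
      vertex 0.0 0.0 6.6
      vertex 0.0 9.7 6.6
      vertex 0.0 0.0 0.0
    endloop
  endfacet
  facet normal 1.0000 0.0000 0.0000
    outer loop
      vertex 14.4 0.0 0.0
      vertex 14.4 9.7 0.0
      vertex 14.4 9.7 6.6
    endloop
  endfacet
  facet normal 1.0000 0.0000 0.0000
    outer loop
      vertex 14.4 0.0 0.0
      vertex 14.4 9.7 6.6
      vertex 14.4 0.0 6.6
    endloop
  endfacet
endsolid part

The G0 Z moves step by Δz≈1.6 mm. Every layer's G1 loop is the same polygon, so the solid is a straight extrusion of it from z=0 to z≈6.6. Closing with flat bottom and top caps and triangulating gives 12 facets — a rectangular box, roughly 14.4 × 9.7 mm footprint and 6.6 mm tall.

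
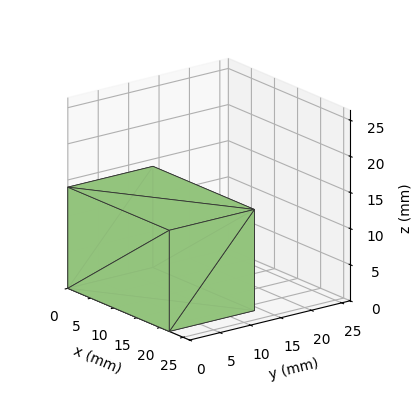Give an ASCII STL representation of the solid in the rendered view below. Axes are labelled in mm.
Reading the render: the shape is a rectangular box, roughly 22 × 14 mm footprint and 14 mm tall (dimensions read to the nearest mm from the axis ticks). For the STL, each face is triangulated and given an outward normal.

solid part
  facet normal 0.0000 0.0000 -1.0000
    outer loop
      vertex 22.0 14.0 0.0
      vertex 22.0 0.0 0.0
      vertex 0.0 0.0 0.0
    endloop
  endfacet
  facet normal 0.0000 0.0000 -1.0000
    outer loop
      vertex 0.0 14.0 0.0
      vertex 22.0 14.0 0.0
      vertex 0.0 0.0 0.0
    endloop
  endfacet
  facet normal 0.0000 0.0000 1.0000
    outer loop
      vertex 0.0 0.0 14.0
      vertex 22.0 0.0 14.0
      vertex 22.0 14.0 14.0
    endloop
  endfacet
  facet normal 0.0000 0.0000 1.0000
    outer loop
      vertex 0.0 0.0 14.0
      vertex 22.0 14.0 14.0
      vertex 0.0 14.0 14.0
    endloop
  endfacet
  facet normal 0.0000 -1.0000 0.0000
    outer loop
      vertex 0.0 0.0 0.0
      vertex 22.0 0.0 0.0
      vertex 22.0 0.0 14.0
    endloop
  endfacet
  facet normal 0.0000 -1.0000 0.0000
    outer loop
      vertex 0.0 0.0 0.0
      vertex 22.0 0.0 14.0
      vertex 0.0 0.0 14.0
    endloop
  endfacet
  facet normal 0.0000 1.0000 0.0000
    outer loop
      vertex 22.0 14.0 14.0
      vertex 22.0 14.0 0.0
      vertex 0.0 14.0 0.0
    endloop
  endfacet
  facet normal 0.0000 1.0000 0.0000
    outer loop
      vertex 0.0 14.0 14.0
      vertex 22.0 14.0 14.0
      vertex 0.0 14.0 0.0
    endloop
  endfacet
  facet normal -1.0000 0.0000 0.0000
    outer loop
      vertex 0.0 14.0 14.0
      vertex 0.0 14.0 0.0
      vertex 0.0 0.0 0.0
    endloop
  endfacet
  facet normal -1.0000 0.0000 0.0000
    outer loop
      vertex 0.0 0.0 14.0
      vertex 0.0 14.0 14.0
      vertex 0.0 0.0 0.0
    endloop
  endfacet
  facet normal 1.0000 0.0000 0.0000
    outer loop
      vertex 22.0 0.0 0.0
      vertex 22.0 14.0 0.0
      vertex 22.0 14.0 14.0
    endloop
  endfacet
  facet normal 1.0000 0.0000 0.0000
    outer loop
      vertex 22.0 0.0 0.0
      vertex 22.0 14.0 14.0
      vertex 22.0 0.0 14.0
    endloop
  endfacet
endsolid part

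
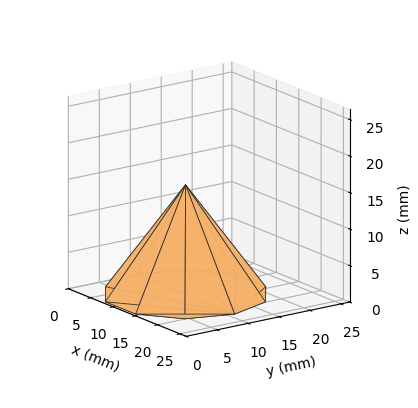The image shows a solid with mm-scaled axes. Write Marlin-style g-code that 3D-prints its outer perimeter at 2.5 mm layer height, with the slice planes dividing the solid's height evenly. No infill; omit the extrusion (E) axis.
Reading the render: the shape is a regular 10-sided pyramid, base circumscribed radius ≈ 11 mm, apex at z ≈ 15 mm (dimensions read to the nearest mm from the axis ticks). For the g-code, the solid's height is divided into equal slices at the stated Δz and each level perimeter traced with G1 moves after a G0 lift.

; perimeter-only toolpath
G21 ; units = mm
G90 ; absolute positioning
G28 ; home
; layer 1
G0 Z2.5
G0 X20.2 Y11.0
G1 X18.4 Y16.4
G1 X13.8 Y19.8
G1 X8.2 Y19.8
G1 X3.6 Y16.4
G1 X1.8 Y11.0
G1 X3.6 Y5.6
G1 X8.2 Y2.2
G1 X13.8 Y2.2
G1 X18.4 Y5.6
G1 X20.2 Y11.0
; layer 2
G0 Z5.0
G0 X18.3 Y11.0
G1 X16.9 Y15.3
G1 X13.3 Y18.0
G1 X8.7 Y18.0
G1 X5.1 Y15.3
G1 X3.7 Y11.0
G1 X5.1 Y6.7
G1 X8.7 Y4.0
G1 X13.3 Y4.0
G1 X16.9 Y6.7
G1 X18.3 Y11.0
; layer 3
G0 Z7.5
G0 X16.5 Y11.0
G1 X15.4 Y14.2
G1 X12.7 Y16.2
G1 X9.3 Y16.2
G1 X6.5 Y14.2
G1 X5.5 Y11.0
G1 X6.5 Y7.8
G1 X9.3 Y5.8
G1 X12.7 Y5.8
G1 X15.4 Y7.8
G1 X16.5 Y11.0
; layer 4
G0 Z10.0
G0 X14.7 Y11.0
G1 X14.0 Y13.2
G1 X12.1 Y14.5
G1 X9.9 Y14.5
G1 X8.0 Y13.2
G1 X7.3 Y11.0
G1 X8.0 Y8.8
G1 X9.9 Y7.5
G1 X12.1 Y7.5
G1 X14.0 Y8.8
G1 X14.7 Y11.0
; layer 5
G0 Z12.5
G0 X12.8 Y11.0
G1 X12.5 Y12.1
G1 X11.6 Y12.8
G1 X10.4 Y12.8
G1 X9.5 Y12.1
G1 X9.2 Y11.0
G1 X9.5 Y9.9
G1 X10.4 Y9.3
G1 X11.6 Y9.3
G1 X12.5 Y9.9
G1 X12.8 Y11.0
M2 ; end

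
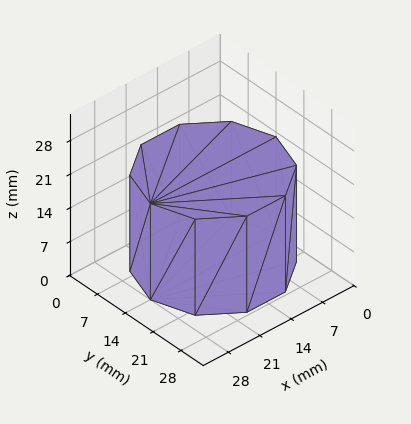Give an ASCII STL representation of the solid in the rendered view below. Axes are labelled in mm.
Reading the render: the shape is a regular 10-sided prism (a cylinder approximated with 10 flat sides), circumscribed radius ≈ 14 mm, height ≈ 20 mm (dimensions read to the nearest mm from the axis ticks). For the STL, each face is triangulated and given an outward normal.

solid part
  facet normal 0.0000 0.0000 -1.0000
    outer loop
      vertex 18.3 27.3 0.0
      vertex 25.3 22.2 0.0
      vertex 28.0 14.0 0.0
    endloop
  endfacet
  facet normal 0.0000 0.0000 -1.0000
    outer loop
      vertex 9.7 27.3 0.0
      vertex 18.3 27.3 0.0
      vertex 28.0 14.0 0.0
    endloop
  endfacet
  facet normal 0.0000 0.0000 -1.0000
    outer loop
      vertex 2.7 22.2 0.0
      vertex 9.7 27.3 0.0
      vertex 28.0 14.0 0.0
    endloop
  endfacet
  facet normal 0.0000 0.0000 -1.0000
    outer loop
      vertex 0.0 14.0 0.0
      vertex 2.7 22.2 0.0
      vertex 28.0 14.0 0.0
    endloop
  endfacet
  facet normal 0.0000 0.0000 -1.0000
    outer loop
      vertex 2.7 5.8 0.0
      vertex 0.0 14.0 0.0
      vertex 28.0 14.0 0.0
    endloop
  endfacet
  facet normal 0.0000 0.0000 -1.0000
    outer loop
      vertex 9.7 0.7 0.0
      vertex 2.7 5.8 0.0
      vertex 28.0 14.0 0.0
    endloop
  endfacet
  facet normal 0.0000 0.0000 -1.0000
    outer loop
      vertex 18.3 0.7 0.0
      vertex 9.7 0.7 0.0
      vertex 28.0 14.0 0.0
    endloop
  endfacet
  facet normal 0.0000 0.0000 -1.0000
    outer loop
      vertex 25.3 5.8 0.0
      vertex 18.3 0.7 0.0
      vertex 28.0 14.0 0.0
    endloop
  endfacet
  facet normal 0.0000 0.0000 1.0000
    outer loop
      vertex 28.0 14.0 20.0
      vertex 25.3 22.2 20.0
      vertex 18.3 27.3 20.0
    endloop
  endfacet
  facet normal 0.0000 0.0000 1.0000
    outer loop
      vertex 28.0 14.0 20.0
      vertex 18.3 27.3 20.0
      vertex 9.7 27.3 20.0
    endloop
  endfacet
  facet normal 0.0000 0.0000 1.0000
    outer loop
      vertex 28.0 14.0 20.0
      vertex 9.7 27.3 20.0
      vertex 2.7 22.2 20.0
    endloop
  endfacet
  facet normal 0.0000 0.0000 1.0000
    outer loop
      vertex 28.0 14.0 20.0
      vertex 2.7 22.2 20.0
      vertex 0.0 14.0 20.0
    endloop
  endfacet
  facet normal 0.0000 0.0000 1.0000
    outer loop
      vertex 28.0 14.0 20.0
      vertex 0.0 14.0 20.0
      vertex 2.7 5.8 20.0
    endloop
  endfacet
  facet normal 0.0000 0.0000 1.0000
    outer loop
      vertex 28.0 14.0 20.0
      vertex 2.7 5.8 20.0
      vertex 9.7 0.7 20.0
    endloop
  endfacet
  facet normal 0.0000 0.0000 1.0000
    outer loop
      vertex 28.0 14.0 20.0
      vertex 9.7 0.7 20.0
      vertex 18.3 0.7 20.0
    endloop
  endfacet
  facet normal 0.0000 0.0000 1.0000
    outer loop
      vertex 28.0 14.0 20.0
      vertex 18.3 0.7 20.0
      vertex 25.3 5.8 20.0
    endloop
  endfacet
  facet normal 0.9498 0.3128 0.0000
    outer loop
      vertex 28.0 14.0 0.0
      vertex 25.3 22.2 0.0
      vertex 25.3 22.2 20.0
    endloop
  endfacet
  facet normal 0.9498 0.3128 0.0000
    outer loop
      vertex 28.0 14.0 0.0
      vertex 25.3 22.2 20.0
      vertex 28.0 14.0 20.0
    endloop
  endfacet
  facet normal 0.5889 0.8082 0.0000
    outer loop
      vertex 25.3 22.2 0.0
      vertex 18.3 27.3 0.0
      vertex 18.3 27.3 20.0
    endloop
  endfacet
  facet normal 0.5889 0.8082 0.0000
    outer loop
      vertex 25.3 22.2 0.0
      vertex 18.3 27.3 20.0
      vertex 25.3 22.2 20.0
    endloop
  endfacet
  facet normal 0.0000 1.0000 0.0000
    outer loop
      vertex 18.3 27.3 0.0
      vertex 9.7 27.3 0.0
      vertex 9.7 27.3 20.0
    endloop
  endfacet
  facet normal 0.0000 1.0000 0.0000
    outer loop
      vertex 18.3 27.3 0.0
      vertex 9.7 27.3 20.0
      vertex 18.3 27.3 20.0
    endloop
  endfacet
  facet normal -0.5889 0.8082 0.0000
    outer loop
      vertex 9.7 27.3 0.0
      vertex 2.7 22.2 0.0
      vertex 2.7 22.2 20.0
    endloop
  endfacet
  facet normal -0.5889 0.8082 0.0000
    outer loop
      vertex 9.7 27.3 0.0
      vertex 2.7 22.2 20.0
      vertex 9.7 27.3 20.0
    endloop
  endfacet
  facet normal -0.9498 0.3128 0.0000
    outer loop
      vertex 2.7 22.2 0.0
      vertex 0.0 14.0 0.0
      vertex 0.0 14.0 20.0
    endloop
  endfacet
  facet normal -0.9498 0.3128 0.0000
    outer loop
      vertex 2.7 22.2 0.0
      vertex 0.0 14.0 20.0
      vertex 2.7 22.2 20.0
    endloop
  endfacet
  facet normal -0.9498 -0.3128 0.0000
    outer loop
      vertex 0.0 14.0 0.0
      vertex 2.7 5.8 0.0
      vertex 2.7 5.8 20.0
    endloop
  endfacet
  facet normal -0.9498 -0.3128 0.0000
    outer loop
      vertex 0.0 14.0 0.0
      vertex 2.7 5.8 20.0
      vertex 0.0 14.0 20.0
    endloop
  endfacet
  facet normal -0.5889 -0.8082 0.0000
    outer loop
      vertex 2.7 5.8 0.0
      vertex 9.7 0.7 0.0
      vertex 9.7 0.7 20.0
    endloop
  endfacet
  facet normal -0.5889 -0.8082 0.0000
    outer loop
      vertex 2.7 5.8 0.0
      vertex 9.7 0.7 20.0
      vertex 2.7 5.8 20.0
    endloop
  endfacet
  facet normal 0.0000 -1.0000 0.0000
    outer loop
      vertex 9.7 0.7 0.0
      vertex 18.3 0.7 0.0
      vertex 18.3 0.7 20.0
    endloop
  endfacet
  facet normal 0.0000 -1.0000 0.0000
    outer loop
      vertex 9.7 0.7 0.0
      vertex 18.3 0.7 20.0
      vertex 9.7 0.7 20.0
    endloop
  endfacet
  facet normal 0.5889 -0.8082 0.0000
    outer loop
      vertex 18.3 0.7 0.0
      vertex 25.3 5.8 0.0
      vertex 25.3 5.8 20.0
    endloop
  endfacet
  facet normal 0.5889 -0.8082 0.0000
    outer loop
      vertex 18.3 0.7 0.0
      vertex 25.3 5.8 20.0
      vertex 18.3 0.7 20.0
    endloop
  endfacet
  facet normal 0.9498 -0.3128 0.0000
    outer loop
      vertex 25.3 5.8 0.0
      vertex 28.0 14.0 0.0
      vertex 28.0 14.0 20.0
    endloop
  endfacet
  facet normal 0.9498 -0.3128 0.0000
    outer loop
      vertex 25.3 5.8 0.0
      vertex 28.0 14.0 20.0
      vertex 25.3 5.8 20.0
    endloop
  endfacet
endsolid part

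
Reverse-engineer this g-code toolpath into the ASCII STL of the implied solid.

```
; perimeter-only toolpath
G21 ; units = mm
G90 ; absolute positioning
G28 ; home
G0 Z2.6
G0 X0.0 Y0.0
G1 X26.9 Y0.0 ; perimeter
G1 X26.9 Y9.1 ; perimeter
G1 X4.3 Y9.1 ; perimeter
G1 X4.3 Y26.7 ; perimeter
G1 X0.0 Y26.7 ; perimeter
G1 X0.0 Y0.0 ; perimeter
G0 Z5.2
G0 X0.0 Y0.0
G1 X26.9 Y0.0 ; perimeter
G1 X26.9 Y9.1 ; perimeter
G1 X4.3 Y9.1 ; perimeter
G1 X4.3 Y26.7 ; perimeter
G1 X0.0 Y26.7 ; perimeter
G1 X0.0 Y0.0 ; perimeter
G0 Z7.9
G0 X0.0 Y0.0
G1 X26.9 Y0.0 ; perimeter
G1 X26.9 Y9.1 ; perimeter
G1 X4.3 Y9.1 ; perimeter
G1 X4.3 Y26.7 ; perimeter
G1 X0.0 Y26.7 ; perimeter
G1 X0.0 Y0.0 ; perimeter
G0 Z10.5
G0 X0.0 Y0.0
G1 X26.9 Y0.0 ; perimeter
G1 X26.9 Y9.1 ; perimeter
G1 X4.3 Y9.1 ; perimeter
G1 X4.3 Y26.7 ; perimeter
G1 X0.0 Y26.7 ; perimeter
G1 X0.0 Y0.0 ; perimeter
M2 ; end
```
solid part
  facet normal 0.0000 0.0000 -1.0000
    outer loop
      vertex 26.9 9.1 0.0
      vertex 26.9 0.0 0.0
      vertex 0.0 0.0 0.0
    endloop
  endfacet
  facet normal 0.0000 0.0000 -1.0000
    outer loop
      vertex 4.3 9.1 0.0
      vertex 26.9 9.1 0.0
      vertex 0.0 0.0 0.0
    endloop
  endfacet
  facet normal 0.0000 0.0000 -1.0000
    outer loop
      vertex 4.3 26.7 0.0
      vertex 4.3 9.1 0.0
      vertex 0.0 0.0 0.0
    endloop
  endfacet
  facet normal 0.0000 0.0000 -1.0000
    outer loop
      vertex 0.0 26.7 0.0
      vertex 4.3 26.7 0.0
      vertex 0.0 0.0 0.0
    endloop
  endfacet
  facet normal 0.0000 0.0000 1.0000
    outer loop
      vertex 0.0 0.0 10.5
      vertex 26.9 0.0 10.5
      vertex 26.9 9.1 10.5
    endloop
  endfacet
  facet normal 0.0000 0.0000 1.0000
    outer loop
      vertex 0.0 0.0 10.5
      vertex 26.9 9.1 10.5
      vertex 4.3 9.1 10.5
    endloop
  endfacet
  facet normal 0.0000 0.0000 1.0000
    outer loop
      vertex 0.0 0.0 10.5
      vertex 4.3 9.1 10.5
      vertex 4.3 26.7 10.5
    endloop
  endfacet
  facet normal 0.0000 0.0000 1.0000
    outer loop
      vertex 0.0 0.0 10.5
      vertex 4.3 26.7 10.5
      vertex 0.0 26.7 10.5
    endloop
  endfacet
  facet normal 0.0000 -1.0000 0.0000
    outer loop
      vertex 0.0 0.0 0.0
      vertex 26.9 0.0 0.0
      vertex 26.9 0.0 10.5
    endloop
  endfacet
  facet normal 0.0000 -1.0000 0.0000
    outer loop
      vertex 0.0 0.0 0.0
      vertex 26.9 0.0 10.5
      vertex 0.0 0.0 10.5
    endloop
  endfacet
  facet normal 1.0000 0.0000 0.0000
    outer loop
      vertex 26.9 0.0 0.0
      vertex 26.9 9.1 0.0
      vertex 26.9 9.1 10.5
    endloop
  endfacet
  facet normal 1.0000 0.0000 0.0000
    outer loop
      vertex 26.9 0.0 0.0
      vertex 26.9 9.1 10.5
      vertex 26.9 0.0 10.5
    endloop
  endfacet
  facet normal 0.0000 1.0000 0.0000
    outer loop
      vertex 26.9 9.1 0.0
      vertex 4.3 9.1 0.0
      vertex 4.3 9.1 10.5
    endloop
  endfacet
  facet normal 0.0000 1.0000 0.0000
    outer loop
      vertex 26.9 9.1 0.0
      vertex 4.3 9.1 10.5
      vertex 26.9 9.1 10.5
    endloop
  endfacet
  facet normal 1.0000 0.0000 0.0000
    outer loop
      vertex 4.3 9.1 0.0
      vertex 4.3 26.7 0.0
      vertex 4.3 26.7 10.5
    endloop
  endfacet
  facet normal 1.0000 0.0000 0.0000
    outer loop
      vertex 4.3 9.1 0.0
      vertex 4.3 26.7 10.5
      vertex 4.3 9.1 10.5
    endloop
  endfacet
  facet normal 0.0000 1.0000 0.0000
    outer loop
      vertex 4.3 26.7 0.0
      vertex 0.0 26.7 0.0
      vertex 0.0 26.7 10.5
    endloop
  endfacet
  facet normal 0.0000 1.0000 0.0000
    outer loop
      vertex 4.3 26.7 0.0
      vertex 0.0 26.7 10.5
      vertex 4.3 26.7 10.5
    endloop
  endfacet
  facet normal -1.0000 0.0000 0.0000
    outer loop
      vertex 0.0 26.7 0.0
      vertex 0.0 0.0 0.0
      vertex 0.0 0.0 10.5
    endloop
  endfacet
  facet normal -1.0000 0.0000 0.0000
    outer loop
      vertex 0.0 26.7 0.0
      vertex 0.0 0.0 10.5
      vertex 0.0 26.7 10.5
    endloop
  endfacet
endsolid part

The G0 Z moves step by Δz≈2.6 mm. Every layer's G1 loop is the same polygon, so the solid is a straight extrusion of it from z=0 to z≈10.5. Closing with flat bottom and top caps and triangulating gives 20 facets — an L-shaped prism: outer 26.9 × 26.7 mm, arm thicknesses ≈ 9.1 mm (horizontal) and 4.3 mm (vertical), extruded 10.5 mm in z.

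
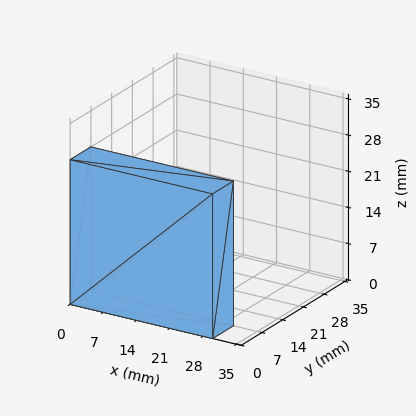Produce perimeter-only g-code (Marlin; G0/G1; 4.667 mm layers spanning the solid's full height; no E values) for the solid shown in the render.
Reading the render: the shape is a rectangular box, roughly 30 × 7 mm footprint and 28 mm tall (dimensions read to the nearest mm from the axis ticks). For the g-code, the solid's height is divided into equal slices at the stated Δz and each level perimeter traced with G1 moves after a G0 lift.

; perimeter-only toolpath
G21 ; units = mm
G90 ; absolute positioning
G28 ; home
; layer 1
G0 Z4.667
G0 X0.000 Y0.000
G1 X30.000 Y0.000
G1 X30.000 Y7.000
G1 X0.000 Y7.000
G1 X0.000 Y0.000
; layer 2
G0 Z9.333
G0 X0.000 Y0.000
G1 X30.000 Y0.000
G1 X30.000 Y7.000
G1 X0.000 Y7.000
G1 X0.000 Y0.000
; layer 3
G0 Z14.000
G0 X0.000 Y0.000
G1 X30.000 Y0.000
G1 X30.000 Y7.000
G1 X0.000 Y7.000
G1 X0.000 Y0.000
; layer 4
G0 Z18.667
G0 X0.000 Y0.000
G1 X30.000 Y0.000
G1 X30.000 Y7.000
G1 X0.000 Y7.000
G1 X0.000 Y0.000
; layer 5
G0 Z23.333
G0 X0.000 Y0.000
G1 X30.000 Y0.000
G1 X30.000 Y7.000
G1 X0.000 Y7.000
G1 X0.000 Y0.000
; layer 6
G0 Z28.000
G0 X0.000 Y0.000
G1 X30.000 Y0.000
G1 X30.000 Y7.000
G1 X0.000 Y7.000
G1 X0.000 Y0.000
M2 ; end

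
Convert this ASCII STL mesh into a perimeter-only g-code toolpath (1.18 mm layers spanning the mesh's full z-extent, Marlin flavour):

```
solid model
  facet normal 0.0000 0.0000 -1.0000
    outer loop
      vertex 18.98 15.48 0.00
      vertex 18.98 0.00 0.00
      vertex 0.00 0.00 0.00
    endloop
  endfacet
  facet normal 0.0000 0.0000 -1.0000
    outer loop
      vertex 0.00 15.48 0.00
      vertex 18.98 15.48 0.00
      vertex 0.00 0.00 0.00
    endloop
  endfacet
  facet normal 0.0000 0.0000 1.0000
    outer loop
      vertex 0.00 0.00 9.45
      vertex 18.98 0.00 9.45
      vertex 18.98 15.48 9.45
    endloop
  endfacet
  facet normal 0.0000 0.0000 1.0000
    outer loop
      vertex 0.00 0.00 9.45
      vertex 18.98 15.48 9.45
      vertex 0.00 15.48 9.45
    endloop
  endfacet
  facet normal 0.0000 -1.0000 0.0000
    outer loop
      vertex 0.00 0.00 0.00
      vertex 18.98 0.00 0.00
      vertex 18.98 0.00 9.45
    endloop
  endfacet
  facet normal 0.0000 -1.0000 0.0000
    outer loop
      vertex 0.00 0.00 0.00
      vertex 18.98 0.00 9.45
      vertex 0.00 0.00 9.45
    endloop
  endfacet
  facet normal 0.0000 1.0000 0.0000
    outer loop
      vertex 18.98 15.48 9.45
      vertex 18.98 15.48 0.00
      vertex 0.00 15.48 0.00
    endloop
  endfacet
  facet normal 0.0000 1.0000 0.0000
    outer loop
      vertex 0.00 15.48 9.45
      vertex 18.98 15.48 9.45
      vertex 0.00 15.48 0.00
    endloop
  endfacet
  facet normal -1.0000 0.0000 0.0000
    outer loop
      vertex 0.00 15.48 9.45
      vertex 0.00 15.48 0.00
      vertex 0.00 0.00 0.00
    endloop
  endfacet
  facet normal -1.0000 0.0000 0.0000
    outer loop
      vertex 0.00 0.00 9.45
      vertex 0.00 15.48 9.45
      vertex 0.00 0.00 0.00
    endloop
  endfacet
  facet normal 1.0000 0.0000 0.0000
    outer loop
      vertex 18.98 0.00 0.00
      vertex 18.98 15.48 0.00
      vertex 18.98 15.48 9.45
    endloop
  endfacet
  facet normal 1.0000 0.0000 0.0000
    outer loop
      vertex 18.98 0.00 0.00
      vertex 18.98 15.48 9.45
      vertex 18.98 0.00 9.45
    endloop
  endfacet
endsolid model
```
; perimeter-only toolpath
G21 ; units = mm
G90 ; absolute positioning
G28 ; home
; layer 1
G0 Z1.18
G0 X0.00 Y0.00
G1 X18.98 Y0.00
G1 X18.98 Y15.48
G1 X0.00 Y15.48
G1 X0.00 Y0.00
; layer 2
G0 Z2.36
G0 X0.00 Y0.00
G1 X18.98 Y0.00
G1 X18.98 Y15.48
G1 X0.00 Y15.48
G1 X0.00 Y0.00
; layer 3
G0 Z3.54
G0 X0.00 Y0.00
G1 X18.98 Y0.00
G1 X18.98 Y15.48
G1 X0.00 Y15.48
G1 X0.00 Y0.00
; layer 4
G0 Z4.72
G0 X0.00 Y0.00
G1 X18.98 Y0.00
G1 X18.98 Y15.48
G1 X0.00 Y15.48
G1 X0.00 Y0.00
; layer 5
G0 Z5.91
G0 X0.00 Y0.00
G1 X18.98 Y0.00
G1 X18.98 Y15.48
G1 X0.00 Y15.48
G1 X0.00 Y0.00
; layer 6
G0 Z7.09
G0 X0.00 Y0.00
G1 X18.98 Y0.00
G1 X18.98 Y15.48
G1 X0.00 Y15.48
G1 X0.00 Y0.00
; layer 7
G0 Z8.27
G0 X0.00 Y0.00
G1 X18.98 Y0.00
G1 X18.98 Y15.48
G1 X0.00 Y15.48
G1 X0.00 Y0.00
; layer 8
G0 Z9.45
G0 X0.00 Y0.00
G1 X18.98 Y0.00
G1 X18.98 Y15.48
G1 X0.00 Y15.48
G1 X0.00 Y0.00
M2 ; end

The solid is a rectangular box, roughly 19 × 15.5 mm footprint and 9.45 mm tall. Slicing at Δz = 1.18 mm — 8 equal slices spanning the solid's height, so layer i sits at z = i·h/8 — gives 8 non-empty perimeters. Each is a 4-segment closed polygon; G0 lifts to the layer z and rapids to the start vertex, then G1 traces the edges.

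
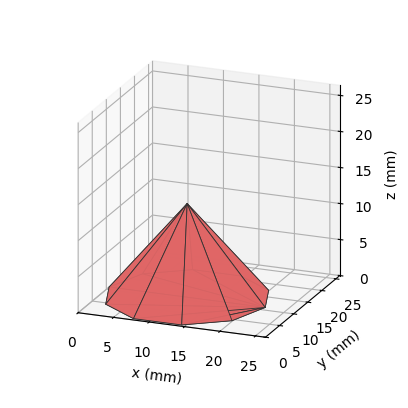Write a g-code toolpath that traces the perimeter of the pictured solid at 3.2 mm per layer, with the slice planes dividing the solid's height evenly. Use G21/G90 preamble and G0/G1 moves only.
Reading the render: the shape is a regular 10-sided pyramid, base circumscribed radius ≈ 11 mm, apex at z ≈ 13 mm (dimensions read to the nearest mm from the axis ticks). For the g-code, the solid's height is divided into equal slices at the stated Δz and each level perimeter traced with G1 moves after a G0 lift.

; perimeter-only toolpath
G21 ; units = mm
G90 ; absolute positioning
G28 ; home
; layer 1
G0 Z3.2
G0 X19.2 Y11.0
G1 X17.7 Y15.9
G1 X13.6 Y18.9
G1 X8.4 Y18.9
G1 X4.3 Y15.9
G1 X2.8 Y11.0
G1 X4.3 Y6.1
G1 X8.4 Y3.1
G1 X13.6 Y3.1
G1 X17.7 Y6.1
G1 X19.2 Y11.0
; layer 2
G0 Z6.5
G0 X16.5 Y11.0
G1 X15.4 Y14.2
G1 X12.7 Y16.2
G1 X9.3 Y16.2
G1 X6.5 Y14.2
G1 X5.5 Y11.0
G1 X6.5 Y7.8
G1 X9.3 Y5.8
G1 X12.7 Y5.8
G1 X15.4 Y7.8
G1 X16.5 Y11.0
; layer 3
G0 Z9.8
G0 X13.8 Y11.0
G1 X13.2 Y12.6
G1 X11.8 Y13.6
G1 X10.2 Y13.6
G1 X8.8 Y12.6
G1 X8.2 Y11.0
G1 X8.8 Y9.4
G1 X10.2 Y8.4
G1 X11.8 Y8.4
G1 X13.2 Y9.4
G1 X13.8 Y11.0
M2 ; end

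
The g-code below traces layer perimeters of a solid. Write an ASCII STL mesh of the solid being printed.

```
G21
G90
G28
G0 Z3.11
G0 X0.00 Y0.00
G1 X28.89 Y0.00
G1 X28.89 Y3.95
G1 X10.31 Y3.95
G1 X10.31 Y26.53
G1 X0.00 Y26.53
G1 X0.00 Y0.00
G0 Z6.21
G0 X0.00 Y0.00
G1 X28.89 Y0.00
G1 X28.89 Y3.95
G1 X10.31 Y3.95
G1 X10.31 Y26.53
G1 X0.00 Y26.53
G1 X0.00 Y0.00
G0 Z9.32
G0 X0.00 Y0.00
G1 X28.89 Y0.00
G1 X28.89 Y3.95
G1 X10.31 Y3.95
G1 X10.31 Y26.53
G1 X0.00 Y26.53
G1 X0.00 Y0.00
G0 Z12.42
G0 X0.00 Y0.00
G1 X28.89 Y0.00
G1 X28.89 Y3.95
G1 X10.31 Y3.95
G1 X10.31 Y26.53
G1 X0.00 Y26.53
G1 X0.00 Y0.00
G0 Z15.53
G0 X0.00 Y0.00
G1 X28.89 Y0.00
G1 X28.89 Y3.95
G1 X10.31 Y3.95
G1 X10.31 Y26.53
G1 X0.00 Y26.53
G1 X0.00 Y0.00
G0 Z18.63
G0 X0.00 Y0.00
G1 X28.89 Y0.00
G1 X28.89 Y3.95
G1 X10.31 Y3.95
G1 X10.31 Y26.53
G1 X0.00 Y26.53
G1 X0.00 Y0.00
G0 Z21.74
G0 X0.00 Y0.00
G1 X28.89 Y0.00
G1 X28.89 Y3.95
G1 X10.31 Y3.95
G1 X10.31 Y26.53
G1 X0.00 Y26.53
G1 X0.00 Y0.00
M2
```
solid part
  facet normal 0.0000 0.0000 -1.0000
    outer loop
      vertex 28.89 3.95 0.00
      vertex 28.89 0.00 0.00
      vertex 0.00 0.00 0.00
    endloop
  endfacet
  facet normal 0.0000 0.0000 -1.0000
    outer loop
      vertex 10.31 3.95 0.00
      vertex 28.89 3.95 0.00
      vertex 0.00 0.00 0.00
    endloop
  endfacet
  facet normal 0.0000 0.0000 -1.0000
    outer loop
      vertex 10.31 26.53 0.00
      vertex 10.31 3.95 0.00
      vertex 0.00 0.00 0.00
    endloop
  endfacet
  facet normal 0.0000 0.0000 -1.0000
    outer loop
      vertex 0.00 26.53 0.00
      vertex 10.31 26.53 0.00
      vertex 0.00 0.00 0.00
    endloop
  endfacet
  facet normal 0.0000 0.0000 1.0000
    outer loop
      vertex 0.00 0.00 21.74
      vertex 28.89 0.00 21.74
      vertex 28.89 3.95 21.74
    endloop
  endfacet
  facet normal 0.0000 0.0000 1.0000
    outer loop
      vertex 0.00 0.00 21.74
      vertex 28.89 3.95 21.74
      vertex 10.31 3.95 21.74
    endloop
  endfacet
  facet normal 0.0000 0.0000 1.0000
    outer loop
      vertex 0.00 0.00 21.74
      vertex 10.31 3.95 21.74
      vertex 10.31 26.53 21.74
    endloop
  endfacet
  facet normal 0.0000 0.0000 1.0000
    outer loop
      vertex 0.00 0.00 21.74
      vertex 10.31 26.53 21.74
      vertex 0.00 26.53 21.74
    endloop
  endfacet
  facet normal 0.0000 -1.0000 0.0000
    outer loop
      vertex 0.00 0.00 0.00
      vertex 28.89 0.00 0.00
      vertex 28.89 0.00 21.74
    endloop
  endfacet
  facet normal 0.0000 -1.0000 0.0000
    outer loop
      vertex 0.00 0.00 0.00
      vertex 28.89 0.00 21.74
      vertex 0.00 0.00 21.74
    endloop
  endfacet
  facet normal 1.0000 0.0000 0.0000
    outer loop
      vertex 28.89 0.00 0.00
      vertex 28.89 3.95 0.00
      vertex 28.89 3.95 21.74
    endloop
  endfacet
  facet normal 1.0000 0.0000 0.0000
    outer loop
      vertex 28.89 0.00 0.00
      vertex 28.89 3.95 21.74
      vertex 28.89 0.00 21.74
    endloop
  endfacet
  facet normal 0.0000 1.0000 0.0000
    outer loop
      vertex 28.89 3.95 0.00
      vertex 10.31 3.95 0.00
      vertex 10.31 3.95 21.74
    endloop
  endfacet
  facet normal 0.0000 1.0000 0.0000
    outer loop
      vertex 28.89 3.95 0.00
      vertex 10.31 3.95 21.74
      vertex 28.89 3.95 21.74
    endloop
  endfacet
  facet normal 1.0000 0.0000 0.0000
    outer loop
      vertex 10.31 3.95 0.00
      vertex 10.31 26.53 0.00
      vertex 10.31 26.53 21.74
    endloop
  endfacet
  facet normal 1.0000 0.0000 0.0000
    outer loop
      vertex 10.31 3.95 0.00
      vertex 10.31 26.53 21.74
      vertex 10.31 3.95 21.74
    endloop
  endfacet
  facet normal 0.0000 1.0000 0.0000
    outer loop
      vertex 10.31 26.53 0.00
      vertex 0.00 26.53 0.00
      vertex 0.00 26.53 21.74
    endloop
  endfacet
  facet normal 0.0000 1.0000 0.0000
    outer loop
      vertex 10.31 26.53 0.00
      vertex 0.00 26.53 21.74
      vertex 10.31 26.53 21.74
    endloop
  endfacet
  facet normal -1.0000 0.0000 0.0000
    outer loop
      vertex 0.00 26.53 0.00
      vertex 0.00 0.00 0.00
      vertex 0.00 0.00 21.74
    endloop
  endfacet
  facet normal -1.0000 0.0000 0.0000
    outer loop
      vertex 0.00 26.53 0.00
      vertex 0.00 0.00 21.74
      vertex 0.00 26.53 21.74
    endloop
  endfacet
endsolid part

The G0 Z moves step by Δz≈3.11 mm. Every layer's G1 loop is the same polygon, so the solid is a straight extrusion of it from z=0 to z≈21.7. Closing with flat bottom and top caps and triangulating gives 20 facets — an L-shaped prism: outer 28.9 × 26.5 mm, arm thicknesses ≈ 3.95 mm (horizontal) and 10.3 mm (vertical), extruded 21.7 mm in z.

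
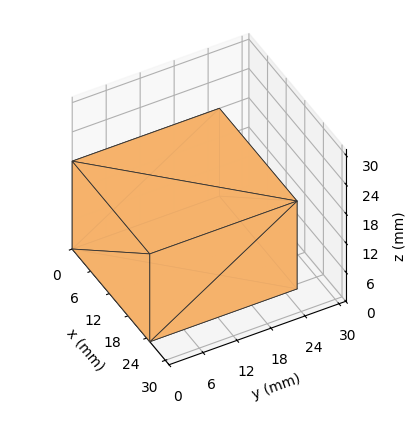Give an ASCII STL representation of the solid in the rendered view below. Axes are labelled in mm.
Reading the render: the shape is a rectangular box, roughly 25 × 26 mm footprint and 18 mm tall (dimensions read to the nearest mm from the axis ticks). For the STL, each face is triangulated and given an outward normal.

solid part
  facet normal 0.0000 0.0000 -1.0000
    outer loop
      vertex 25.000 26.000 0.000
      vertex 25.000 0.000 0.000
      vertex 0.000 0.000 0.000
    endloop
  endfacet
  facet normal 0.0000 0.0000 -1.0000
    outer loop
      vertex 0.000 26.000 0.000
      vertex 25.000 26.000 0.000
      vertex 0.000 0.000 0.000
    endloop
  endfacet
  facet normal 0.0000 0.0000 1.0000
    outer loop
      vertex 0.000 0.000 18.000
      vertex 25.000 0.000 18.000
      vertex 25.000 26.000 18.000
    endloop
  endfacet
  facet normal 0.0000 0.0000 1.0000
    outer loop
      vertex 0.000 0.000 18.000
      vertex 25.000 26.000 18.000
      vertex 0.000 26.000 18.000
    endloop
  endfacet
  facet normal 0.0000 -1.0000 0.0000
    outer loop
      vertex 0.000 0.000 0.000
      vertex 25.000 0.000 0.000
      vertex 25.000 0.000 18.000
    endloop
  endfacet
  facet normal 0.0000 -1.0000 0.0000
    outer loop
      vertex 0.000 0.000 0.000
      vertex 25.000 0.000 18.000
      vertex 0.000 0.000 18.000
    endloop
  endfacet
  facet normal 0.0000 1.0000 0.0000
    outer loop
      vertex 25.000 26.000 18.000
      vertex 25.000 26.000 0.000
      vertex 0.000 26.000 0.000
    endloop
  endfacet
  facet normal 0.0000 1.0000 0.0000
    outer loop
      vertex 0.000 26.000 18.000
      vertex 25.000 26.000 18.000
      vertex 0.000 26.000 0.000
    endloop
  endfacet
  facet normal -1.0000 0.0000 0.0000
    outer loop
      vertex 0.000 26.000 18.000
      vertex 0.000 26.000 0.000
      vertex 0.000 0.000 0.000
    endloop
  endfacet
  facet normal -1.0000 0.0000 0.0000
    outer loop
      vertex 0.000 0.000 18.000
      vertex 0.000 26.000 18.000
      vertex 0.000 0.000 0.000
    endloop
  endfacet
  facet normal 1.0000 0.0000 0.0000
    outer loop
      vertex 25.000 0.000 0.000
      vertex 25.000 26.000 0.000
      vertex 25.000 26.000 18.000
    endloop
  endfacet
  facet normal 1.0000 0.0000 0.0000
    outer loop
      vertex 25.000 0.000 0.000
      vertex 25.000 26.000 18.000
      vertex 25.000 0.000 18.000
    endloop
  endfacet
endsolid part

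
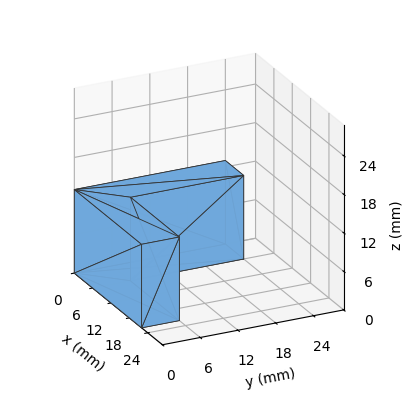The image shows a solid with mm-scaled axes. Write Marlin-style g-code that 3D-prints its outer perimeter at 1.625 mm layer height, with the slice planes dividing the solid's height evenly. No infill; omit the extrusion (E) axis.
Reading the render: the shape is an L-shaped prism: outer 22 × 24 mm, arm thicknesses ≈ 6 mm (horizontal) and 6 mm (vertical), extruded 13 mm in z (dimensions read to the nearest mm from the axis ticks). For the g-code, the solid's height is divided into equal slices at the stated Δz and each level perimeter traced with G1 moves after a G0 lift.

; perimeter-only toolpath
G21 ; units = mm
G90 ; absolute positioning
G28 ; home
; layer 1
G0 Z1.625
G0 X0.000 Y0.000
G1 X22.000 Y0.000
G1 X22.000 Y6.000
G1 X6.000 Y6.000
G1 X6.000 Y24.000
G1 X0.000 Y24.000
G1 X0.000 Y0.000
; layer 2
G0 Z3.250
G0 X0.000 Y0.000
G1 X22.000 Y0.000
G1 X22.000 Y6.000
G1 X6.000 Y6.000
G1 X6.000 Y24.000
G1 X0.000 Y24.000
G1 X0.000 Y0.000
; layer 3
G0 Z4.875
G0 X0.000 Y0.000
G1 X22.000 Y0.000
G1 X22.000 Y6.000
G1 X6.000 Y6.000
G1 X6.000 Y24.000
G1 X0.000 Y24.000
G1 X0.000 Y0.000
; layer 4
G0 Z6.500
G0 X0.000 Y0.000
G1 X22.000 Y0.000
G1 X22.000 Y6.000
G1 X6.000 Y6.000
G1 X6.000 Y24.000
G1 X0.000 Y24.000
G1 X0.000 Y0.000
; layer 5
G0 Z8.125
G0 X0.000 Y0.000
G1 X22.000 Y0.000
G1 X22.000 Y6.000
G1 X6.000 Y6.000
G1 X6.000 Y24.000
G1 X0.000 Y24.000
G1 X0.000 Y0.000
; layer 6
G0 Z9.750
G0 X0.000 Y0.000
G1 X22.000 Y0.000
G1 X22.000 Y6.000
G1 X6.000 Y6.000
G1 X6.000 Y24.000
G1 X0.000 Y24.000
G1 X0.000 Y0.000
; layer 7
G0 Z11.375
G0 X0.000 Y0.000
G1 X22.000 Y0.000
G1 X22.000 Y6.000
G1 X6.000 Y6.000
G1 X6.000 Y24.000
G1 X0.000 Y24.000
G1 X0.000 Y0.000
; layer 8
G0 Z13.000
G0 X0.000 Y0.000
G1 X22.000 Y0.000
G1 X22.000 Y6.000
G1 X6.000 Y6.000
G1 X6.000 Y24.000
G1 X0.000 Y24.000
G1 X0.000 Y0.000
M2 ; end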